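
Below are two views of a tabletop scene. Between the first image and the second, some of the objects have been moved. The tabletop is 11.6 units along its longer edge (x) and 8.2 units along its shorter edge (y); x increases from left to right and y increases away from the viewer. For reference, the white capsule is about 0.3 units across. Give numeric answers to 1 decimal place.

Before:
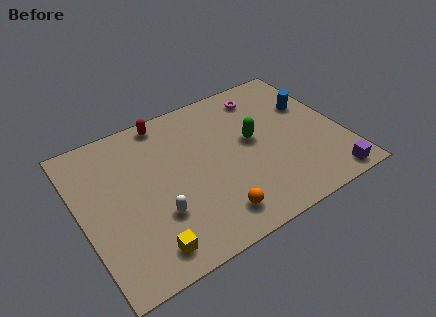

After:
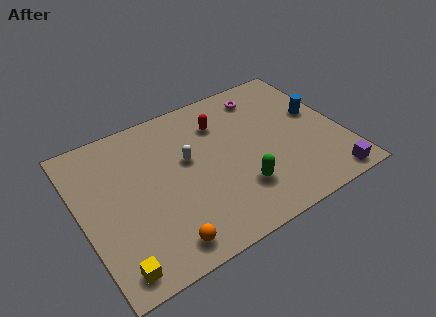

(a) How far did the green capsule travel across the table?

2.5

The green capsule was near (7.7, 4.5) before and (6.7, 2.2) after, so it travelled √(1.0² + 2.3²) ≈ 2.5 units.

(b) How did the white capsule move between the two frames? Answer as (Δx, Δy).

(1.7, 2.2)

The white capsule was at about (3.1, 2.6) and moved to about (4.8, 4.8).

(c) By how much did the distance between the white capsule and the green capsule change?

-1.8

They were about 5.0 units apart before and 3.2 after — 1.8 units closer together.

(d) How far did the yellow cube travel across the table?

1.4

The yellow cube moved from about (2.4, 1.2) to (1.0, 1.0), a distance of √(1.4² + 0.2²) ≈ 1.4.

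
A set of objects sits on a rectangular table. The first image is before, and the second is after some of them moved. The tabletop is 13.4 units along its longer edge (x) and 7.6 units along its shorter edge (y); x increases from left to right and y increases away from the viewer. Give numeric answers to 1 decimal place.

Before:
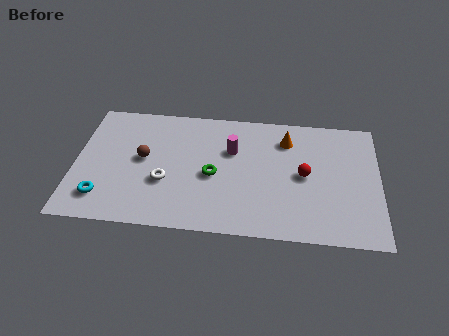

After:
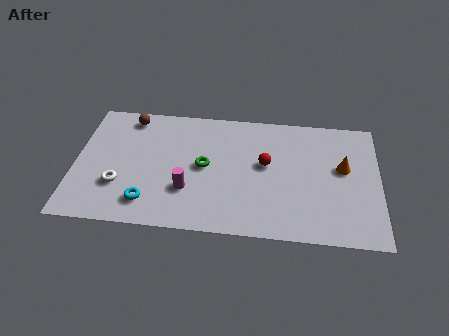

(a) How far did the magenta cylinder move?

3.2

From (6.9, 5.0) to (5.0, 2.4), the magenta cylinder covered √(1.9² + 2.6²) ≈ 3.2 units.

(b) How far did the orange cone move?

2.9

The orange cone was near (9.3, 5.9) before and (11.8, 4.4) after, so it travelled √(2.5² + 1.5²) ≈ 2.9 units.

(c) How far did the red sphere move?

1.8

The red sphere was near (10.1, 3.8) before and (8.4, 4.3) after, so it travelled √(1.7² + 0.5²) ≈ 1.8 units.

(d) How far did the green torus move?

0.6

From (6.1, 3.4) to (5.7, 3.9), the green torus covered √(0.4² + 0.5²) ≈ 0.6 units.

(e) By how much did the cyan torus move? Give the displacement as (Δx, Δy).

(2.0, -0.1)

The cyan torus was at about (1.3, 1.6) and moved to about (3.3, 1.5).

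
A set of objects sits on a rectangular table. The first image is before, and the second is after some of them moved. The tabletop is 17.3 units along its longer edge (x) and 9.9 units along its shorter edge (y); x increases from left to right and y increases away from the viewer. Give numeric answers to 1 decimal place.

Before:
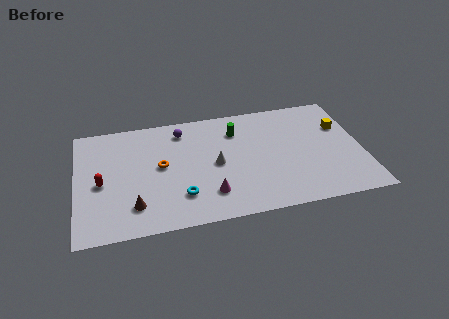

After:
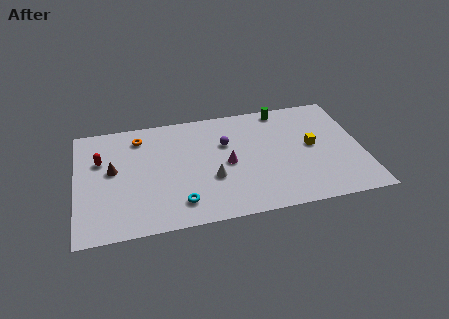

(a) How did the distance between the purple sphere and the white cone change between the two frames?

-0.8

The distance was about 3.9 in the first image and 3.1 in the second, so they moved 0.8 units closer together.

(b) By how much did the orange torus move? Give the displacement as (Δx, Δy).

(-1.2, 2.8)

The orange torus was at about (5.1, 5.3) and moved to about (3.9, 8.1).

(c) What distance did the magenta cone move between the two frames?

2.7

From (7.9, 2.3) to (9.1, 4.7), the magenta cone covered √(1.2² + 2.4²) ≈ 2.7 units.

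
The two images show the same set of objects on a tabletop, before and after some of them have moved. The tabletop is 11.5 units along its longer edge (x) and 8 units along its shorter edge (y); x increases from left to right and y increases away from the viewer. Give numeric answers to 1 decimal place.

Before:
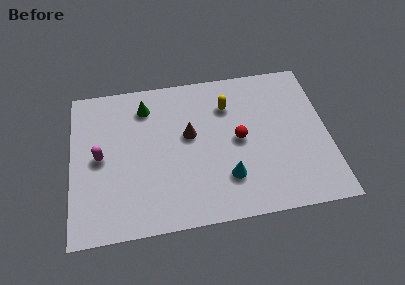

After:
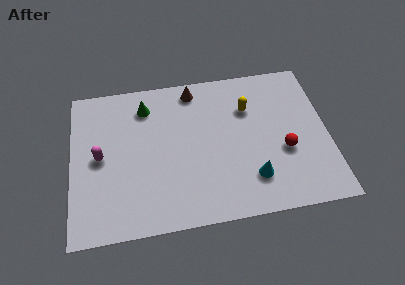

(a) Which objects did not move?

the magenta capsule and the green cone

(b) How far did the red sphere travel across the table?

2.2

The red sphere was near (7.5, 4.0) before and (9.5, 3.1) after, so it travelled √(2.0² + 0.9²) ≈ 2.2 units.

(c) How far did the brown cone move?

2.4

The brown cone was near (5.3, 4.6) before and (5.6, 7.0) after, so it travelled √(0.3² + 2.4²) ≈ 2.4 units.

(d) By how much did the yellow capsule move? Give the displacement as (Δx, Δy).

(0.9, -0.3)

The yellow capsule started near (7.1, 5.9) and ended near (8.0, 5.6).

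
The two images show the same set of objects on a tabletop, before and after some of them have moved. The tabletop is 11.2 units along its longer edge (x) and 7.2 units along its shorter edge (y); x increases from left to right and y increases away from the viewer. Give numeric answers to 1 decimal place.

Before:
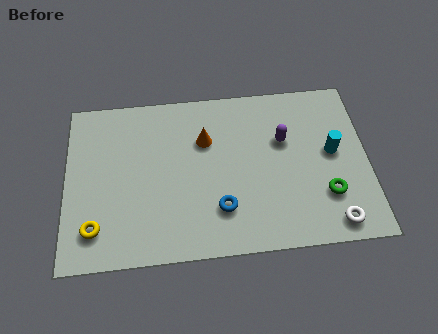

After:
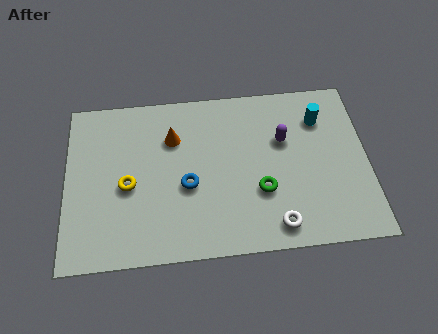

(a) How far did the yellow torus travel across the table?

2.1

From (1.1, 1.5) to (2.3, 3.2), the yellow torus covered √(1.2² + 1.7²) ≈ 2.1 units.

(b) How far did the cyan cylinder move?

1.6

The cyan cylinder was near (9.9, 3.9) before and (9.5, 5.4) after, so it travelled √(0.4² + 1.5²) ≈ 1.6 units.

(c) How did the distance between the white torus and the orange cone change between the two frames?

-0.6

The distance was about 6.1 in the first image and 5.5 in the second, so they moved 0.6 units closer together.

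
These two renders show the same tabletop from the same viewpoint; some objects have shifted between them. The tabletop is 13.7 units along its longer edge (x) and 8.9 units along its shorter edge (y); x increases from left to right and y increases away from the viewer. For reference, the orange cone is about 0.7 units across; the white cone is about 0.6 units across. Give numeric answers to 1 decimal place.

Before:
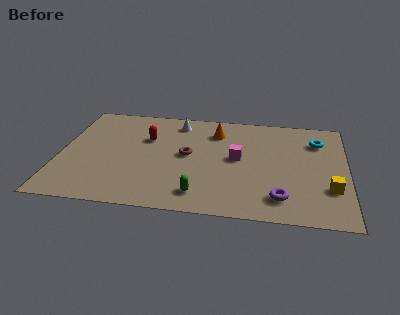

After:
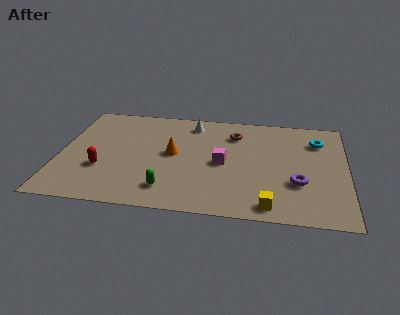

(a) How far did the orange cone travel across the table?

3.0

From (7.4, 6.9) to (5.4, 4.7), the orange cone covered √(2.0² + 2.2²) ≈ 3.0 units.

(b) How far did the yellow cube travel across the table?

3.3

The yellow cube moved from about (12.9, 2.7) to (10.1, 1.0), a distance of √(2.8² + 1.7²) ≈ 3.3.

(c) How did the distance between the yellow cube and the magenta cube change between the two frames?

-0.9

The distance was about 4.8 in the first image and 3.9 in the second, so they moved 0.9 units closer together.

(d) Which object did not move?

the cyan torus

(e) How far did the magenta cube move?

0.9

The magenta cube moved from about (8.5, 4.7) to (7.8, 4.2), a distance of √(0.7² + 0.5²) ≈ 0.9.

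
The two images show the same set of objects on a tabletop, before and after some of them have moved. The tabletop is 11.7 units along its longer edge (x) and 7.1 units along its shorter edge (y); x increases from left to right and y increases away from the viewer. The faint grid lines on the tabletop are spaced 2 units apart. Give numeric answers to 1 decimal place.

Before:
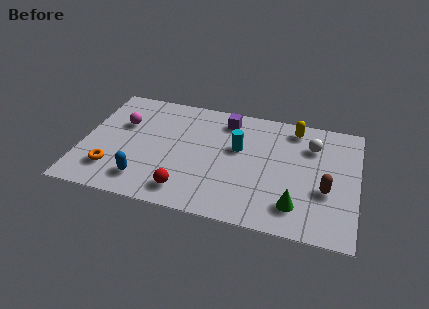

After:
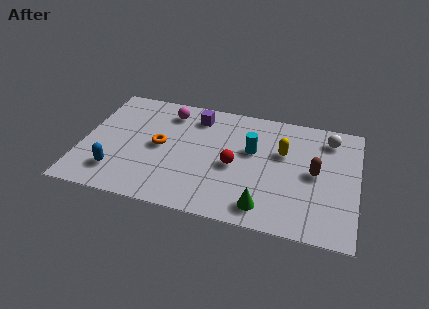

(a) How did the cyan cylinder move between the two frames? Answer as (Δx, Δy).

(0.6, 0.0)

The cyan cylinder started near (6.6, 4.3) and ended near (7.2, 4.3).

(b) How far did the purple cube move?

1.3

The purple cube moved from about (6.0, 5.9) to (4.7, 5.8), a distance of √(1.3² + 0.1²) ≈ 1.3.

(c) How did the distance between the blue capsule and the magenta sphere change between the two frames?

+1.2

They were about 3.4 units apart before and 4.6 after — 1.2 units further apart.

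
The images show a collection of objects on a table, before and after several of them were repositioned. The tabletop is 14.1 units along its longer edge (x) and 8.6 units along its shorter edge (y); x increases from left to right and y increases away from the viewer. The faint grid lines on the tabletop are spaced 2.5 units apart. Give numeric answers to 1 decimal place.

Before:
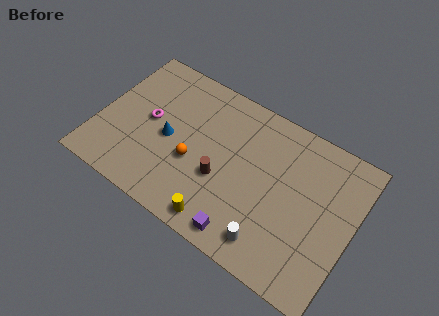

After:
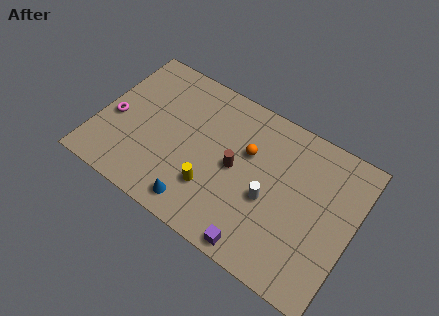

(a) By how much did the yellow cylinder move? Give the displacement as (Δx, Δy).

(-0.8, 1.5)

The yellow cylinder was at about (7.4, 1.0) and moved to about (6.6, 2.5).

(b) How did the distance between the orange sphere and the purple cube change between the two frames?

+0.8

Before: roughly 4.1 units apart; after: 4.9. That's 0.8 units further apart.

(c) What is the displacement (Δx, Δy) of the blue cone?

(2.1, -2.8)

The blue cone was at about (3.9, 4.0) and moved to about (6.0, 1.2).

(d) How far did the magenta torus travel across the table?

2.0

From (2.7, 4.5) to (0.9, 3.7), the magenta torus covered √(1.8² + 0.8²) ≈ 2.0 units.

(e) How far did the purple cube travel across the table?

0.8

From (8.7, 1.0) to (9.5, 0.8), the purple cube covered √(0.8² + 0.2²) ≈ 0.8 units.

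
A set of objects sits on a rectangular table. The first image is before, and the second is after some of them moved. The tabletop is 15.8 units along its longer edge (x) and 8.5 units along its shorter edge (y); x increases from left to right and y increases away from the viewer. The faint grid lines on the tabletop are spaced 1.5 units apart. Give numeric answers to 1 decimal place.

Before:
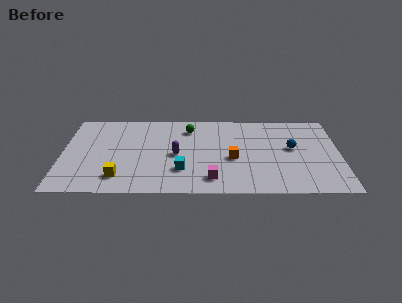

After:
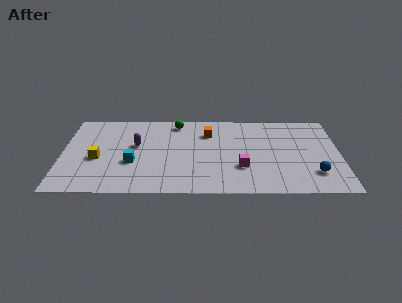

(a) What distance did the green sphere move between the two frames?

0.9

The green sphere was near (7.2, 6.8) before and (6.5, 7.4) after, so it travelled √(0.7² + 0.6²) ≈ 0.9 units.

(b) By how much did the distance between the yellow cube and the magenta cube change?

+3.0

They were about 5.2 units apart before and 8.2 after — 3.0 units further apart.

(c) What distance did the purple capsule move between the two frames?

2.5

The purple capsule moved from about (6.5, 4.0) to (4.2, 5.0), a distance of √(2.3² + 1.0²) ≈ 2.5.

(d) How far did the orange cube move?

3.0

The orange cube moved from about (9.7, 3.6) to (8.3, 6.3), a distance of √(1.4² + 2.7²) ≈ 3.0.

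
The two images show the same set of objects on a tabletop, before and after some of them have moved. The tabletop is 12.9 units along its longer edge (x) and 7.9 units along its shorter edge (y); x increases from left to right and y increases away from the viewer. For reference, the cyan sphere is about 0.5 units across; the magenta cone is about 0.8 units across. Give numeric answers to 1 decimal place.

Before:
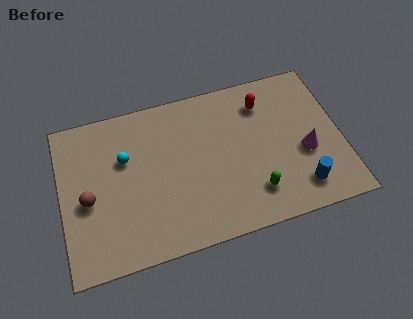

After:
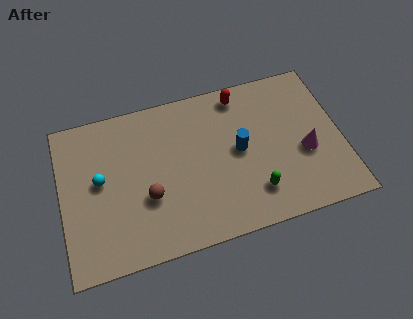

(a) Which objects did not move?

the magenta cone and the green capsule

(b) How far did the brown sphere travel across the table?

2.8

The brown sphere was near (1.2, 3.5) before and (3.9, 2.9) after, so it travelled √(2.7² + 0.6²) ≈ 2.8 units.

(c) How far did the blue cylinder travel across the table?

3.7

From (10.8, 1.5) to (8.2, 4.1), the blue cylinder covered √(2.6² + 2.6²) ≈ 3.7 units.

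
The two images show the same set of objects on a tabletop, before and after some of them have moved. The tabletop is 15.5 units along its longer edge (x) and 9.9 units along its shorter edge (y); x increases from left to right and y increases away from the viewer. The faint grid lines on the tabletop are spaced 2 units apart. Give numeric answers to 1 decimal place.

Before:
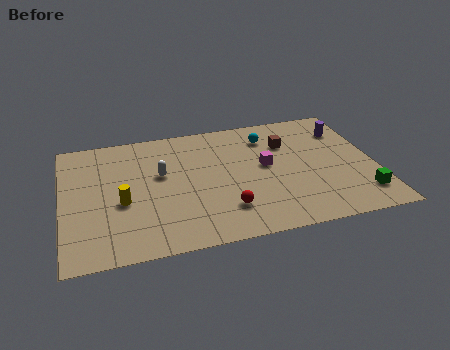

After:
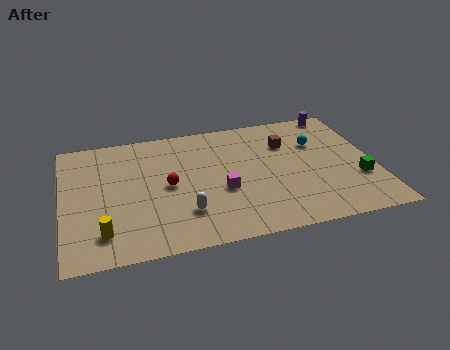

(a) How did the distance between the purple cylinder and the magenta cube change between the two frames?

+3.5

They were about 4.7 units apart before and 8.2 after — 3.5 units further apart.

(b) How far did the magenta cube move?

2.7

From (10.1, 5.4) to (7.8, 3.9), the magenta cube covered √(2.3² + 1.5²) ≈ 2.7 units.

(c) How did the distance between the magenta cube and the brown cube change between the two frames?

+2.7

The distance was about 2.0 in the first image and 4.7 in the second, so they moved 2.7 units further apart.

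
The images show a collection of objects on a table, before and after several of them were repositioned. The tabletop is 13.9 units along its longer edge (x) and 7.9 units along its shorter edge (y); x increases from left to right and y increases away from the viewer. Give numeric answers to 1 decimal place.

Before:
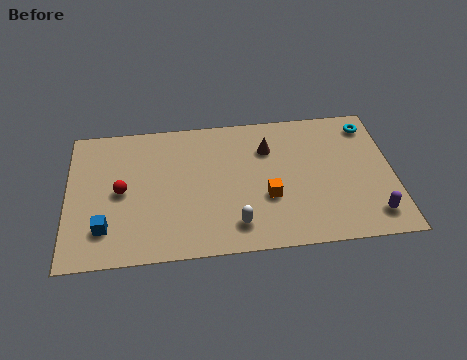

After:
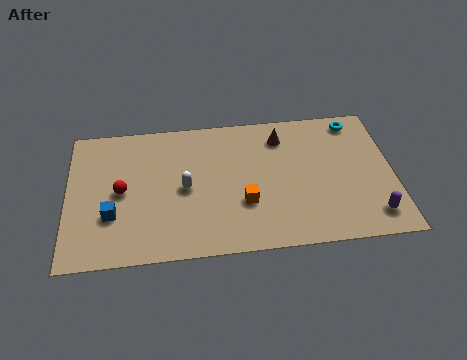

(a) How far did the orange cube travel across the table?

1.0

The orange cube was near (8.5, 2.9) before and (7.5, 2.7) after, so it travelled √(1.0² + 0.2²) ≈ 1.0 units.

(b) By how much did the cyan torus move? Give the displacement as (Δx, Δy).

(-0.6, 0.3)

From the two frames, the cyan torus sits at roughly (13.0, 6.6) before and (12.4, 6.9) after.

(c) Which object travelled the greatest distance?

the white capsule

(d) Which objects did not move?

the red sphere and the purple capsule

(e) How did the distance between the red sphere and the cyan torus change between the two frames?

-0.5

They were about 11.0 units apart before and 10.5 after — 0.5 units closer together.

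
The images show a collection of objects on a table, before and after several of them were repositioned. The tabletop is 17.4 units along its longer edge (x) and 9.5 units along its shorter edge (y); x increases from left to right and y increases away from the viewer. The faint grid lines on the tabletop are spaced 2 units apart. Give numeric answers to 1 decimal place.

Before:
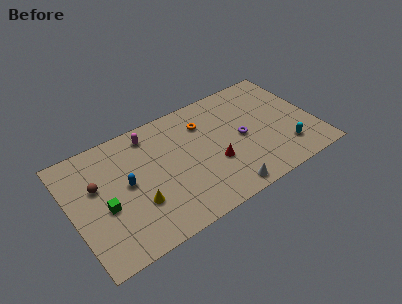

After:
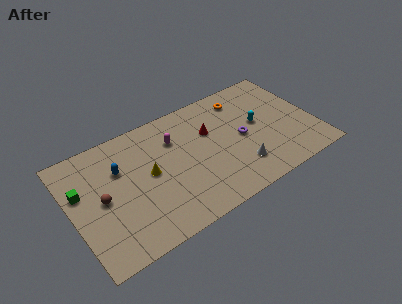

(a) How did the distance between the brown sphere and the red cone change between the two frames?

-0.3

Before: roughly 8.4 units apart; after: 8.1. That's 0.3 units closer together.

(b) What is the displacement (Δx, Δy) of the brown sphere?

(0.2, -1.2)

From the two frames, the brown sphere sits at roughly (1.9, 5.9) before and (2.1, 4.7) after.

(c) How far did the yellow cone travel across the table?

2.2

The yellow cone was near (4.4, 3.1) before and (5.5, 5.0) after, so it travelled √(1.1² + 1.9²) ≈ 2.2 units.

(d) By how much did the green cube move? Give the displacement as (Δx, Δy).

(-1.4, 2.0)

The green cube started near (2.2, 4.0) and ended near (0.8, 6.0).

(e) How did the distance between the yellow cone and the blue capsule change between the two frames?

+0.4

They were about 2.0 units apart before and 2.4 after — 0.4 units further apart.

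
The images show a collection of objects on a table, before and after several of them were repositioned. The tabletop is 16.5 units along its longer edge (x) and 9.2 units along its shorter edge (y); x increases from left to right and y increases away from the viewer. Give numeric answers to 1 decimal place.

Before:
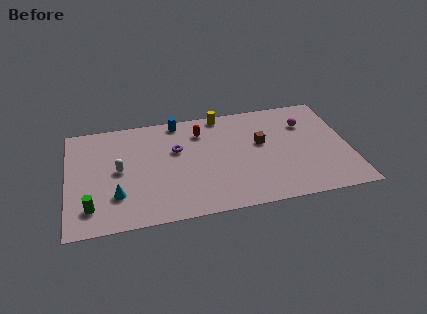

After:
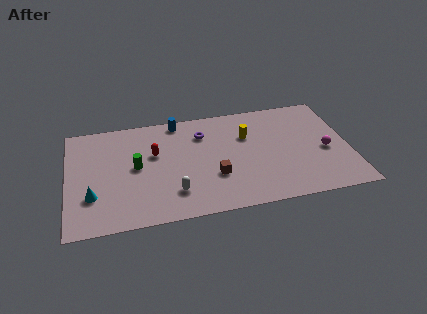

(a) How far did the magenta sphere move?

2.8

The magenta sphere was near (14.1, 6.6) before and (15.1, 4.0) after, so it travelled √(1.0² + 2.6²) ≈ 2.8 units.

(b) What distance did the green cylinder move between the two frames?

4.0

The green cylinder was near (1.3, 1.9) before and (4.0, 4.8) after, so it travelled √(2.7² + 2.9²) ≈ 4.0 units.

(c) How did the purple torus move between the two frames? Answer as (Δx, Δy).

(1.6, 1.1)

The purple torus was at about (6.4, 5.8) and moved to about (8.0, 6.9).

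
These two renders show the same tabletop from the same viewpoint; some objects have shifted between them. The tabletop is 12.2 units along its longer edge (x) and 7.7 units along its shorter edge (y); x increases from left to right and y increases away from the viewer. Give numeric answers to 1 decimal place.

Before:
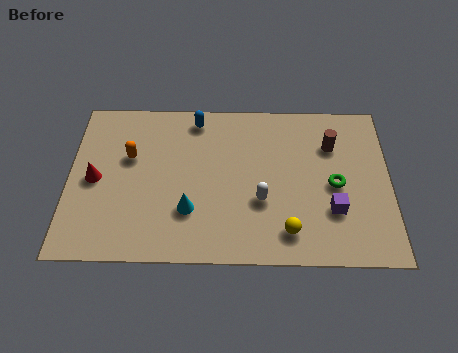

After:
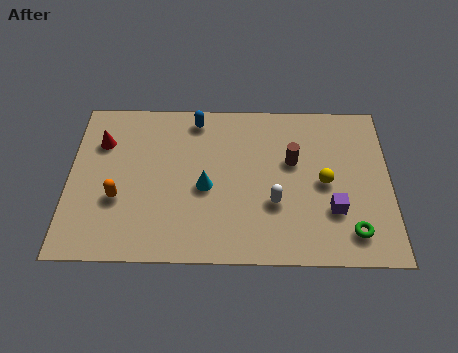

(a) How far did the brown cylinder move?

1.7

From (10.0, 5.5) to (8.5, 4.7), the brown cylinder covered √(1.5² + 0.8²) ≈ 1.7 units.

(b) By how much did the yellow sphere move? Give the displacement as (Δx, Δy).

(1.4, 2.3)

The yellow sphere started near (8.3, 1.4) and ended near (9.7, 3.7).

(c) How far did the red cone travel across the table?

1.8

The red cone was near (1.0, 3.7) before and (1.2, 5.5) after, so it travelled √(0.2² + 1.8²) ≈ 1.8 units.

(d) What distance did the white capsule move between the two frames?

0.5

From (7.3, 2.8) to (7.8, 2.7), the white capsule covered √(0.5² + 0.1²) ≈ 0.5 units.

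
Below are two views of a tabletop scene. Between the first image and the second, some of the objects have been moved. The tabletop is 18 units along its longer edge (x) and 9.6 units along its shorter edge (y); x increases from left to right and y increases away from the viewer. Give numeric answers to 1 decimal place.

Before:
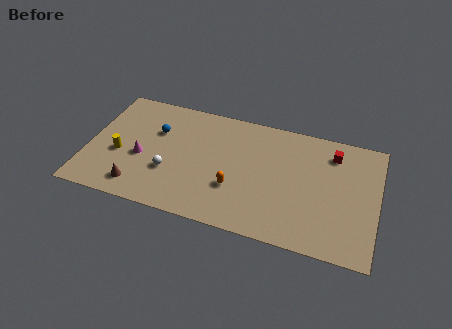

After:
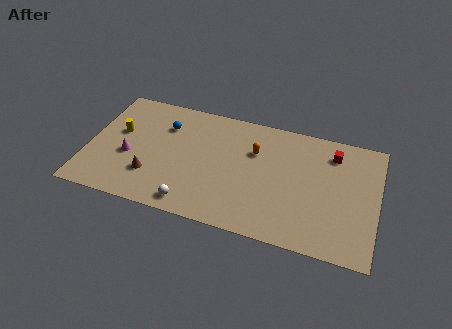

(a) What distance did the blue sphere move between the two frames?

0.8

The blue sphere moved from about (4.1, 6.4) to (4.6, 7.0), a distance of √(0.5² + 0.6²) ≈ 0.8.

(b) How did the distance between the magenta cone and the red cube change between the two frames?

+0.8

They were about 12.3 units apart before and 13.1 after — 0.8 units further apart.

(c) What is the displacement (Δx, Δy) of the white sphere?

(1.6, -2.1)

The white sphere started near (5.2, 3.3) and ended near (6.8, 1.2).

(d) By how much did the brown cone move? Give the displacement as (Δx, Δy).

(0.7, 1.1)

The brown cone started near (3.4, 1.6) and ended near (4.1, 2.7).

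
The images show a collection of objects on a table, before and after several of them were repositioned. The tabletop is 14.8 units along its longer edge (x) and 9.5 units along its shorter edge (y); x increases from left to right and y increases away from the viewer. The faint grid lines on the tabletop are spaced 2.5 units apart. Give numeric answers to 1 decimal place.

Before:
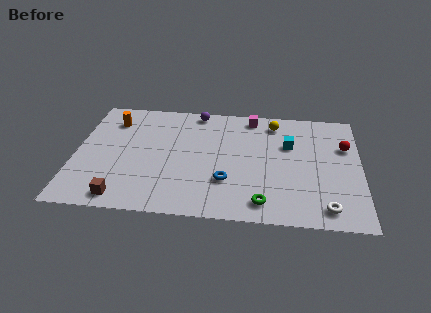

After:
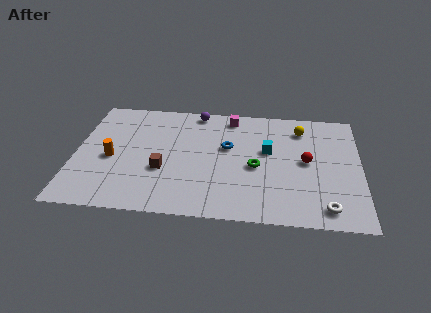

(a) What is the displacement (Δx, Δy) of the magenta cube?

(-1.1, -0.1)

From the two frames, the magenta cube sits at roughly (9.1, 8.4) before and (8.0, 8.3) after.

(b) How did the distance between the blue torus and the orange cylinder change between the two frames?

-1.4

They were about 7.6 units apart before and 6.2 after — 1.4 units closer together.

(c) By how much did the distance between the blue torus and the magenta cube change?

-3.0

They were about 5.6 units apart before and 2.6 after — 3.0 units closer together.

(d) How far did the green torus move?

2.8

From (9.8, 1.4) to (9.4, 4.2), the green torus covered √(0.4² + 2.8²) ≈ 2.8 units.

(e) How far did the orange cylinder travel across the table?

3.2

From (1.8, 7.4) to (1.9, 4.2), the orange cylinder covered √(0.1² + 3.2²) ≈ 3.2 units.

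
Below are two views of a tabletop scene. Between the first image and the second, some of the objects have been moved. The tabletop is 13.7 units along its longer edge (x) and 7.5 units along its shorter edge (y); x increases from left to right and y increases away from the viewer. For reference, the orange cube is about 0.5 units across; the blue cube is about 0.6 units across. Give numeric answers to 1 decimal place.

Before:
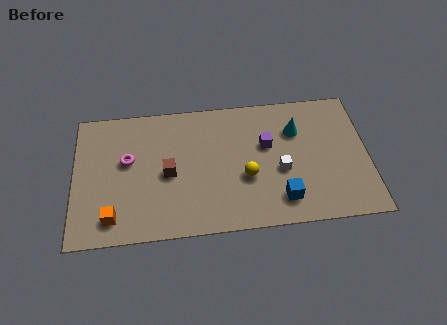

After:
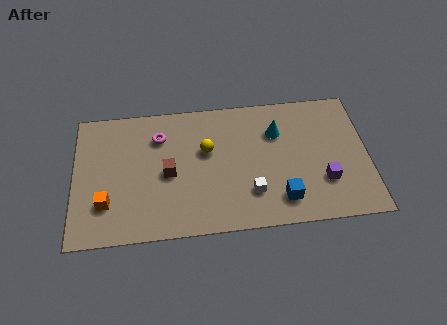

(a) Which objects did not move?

the blue cube and the brown cube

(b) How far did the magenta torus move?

1.9

The magenta torus was near (2.5, 4.4) before and (4.0, 5.6) after, so it travelled √(1.5² + 1.2²) ≈ 1.9 units.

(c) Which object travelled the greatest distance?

the purple cube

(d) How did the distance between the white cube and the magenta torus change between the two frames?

-1.7

Before: roughly 7.2 units apart; after: 5.5. That's 1.7 units closer together.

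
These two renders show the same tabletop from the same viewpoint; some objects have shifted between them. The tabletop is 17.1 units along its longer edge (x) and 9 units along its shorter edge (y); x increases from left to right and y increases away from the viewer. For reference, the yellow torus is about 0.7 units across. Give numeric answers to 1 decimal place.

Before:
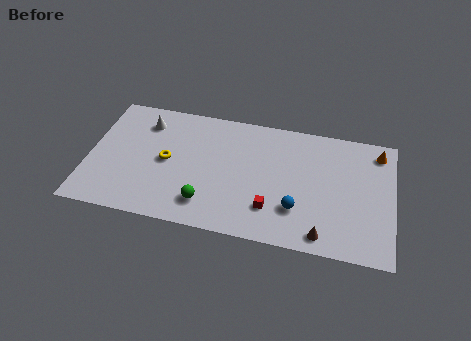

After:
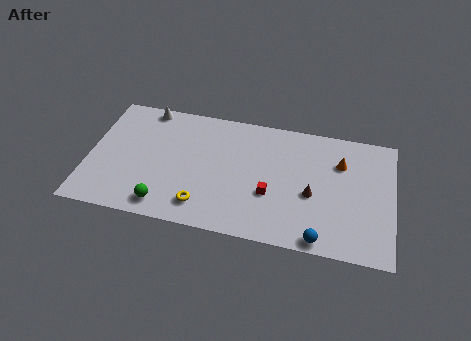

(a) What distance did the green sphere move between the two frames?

2.4

The green sphere moved from about (6.8, 1.9) to (4.5, 1.3), a distance of √(2.3² + 0.6²) ≈ 2.4.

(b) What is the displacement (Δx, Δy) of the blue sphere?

(1.4, -1.8)

The blue sphere was at about (11.8, 2.6) and moved to about (13.2, 0.8).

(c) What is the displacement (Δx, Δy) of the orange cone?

(-2.1, -1.2)

From the two frames, the orange cone sits at roughly (16.2, 7.6) before and (14.1, 6.4) after.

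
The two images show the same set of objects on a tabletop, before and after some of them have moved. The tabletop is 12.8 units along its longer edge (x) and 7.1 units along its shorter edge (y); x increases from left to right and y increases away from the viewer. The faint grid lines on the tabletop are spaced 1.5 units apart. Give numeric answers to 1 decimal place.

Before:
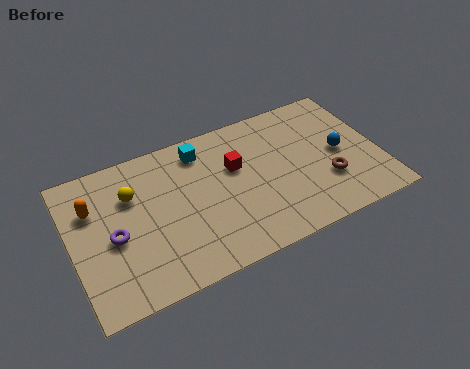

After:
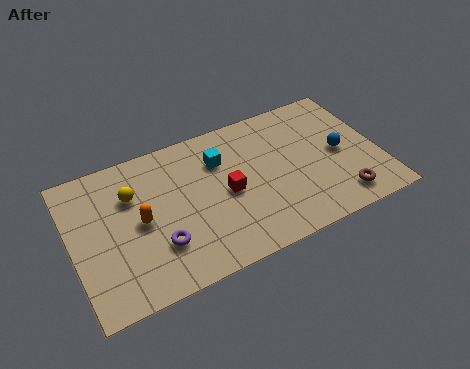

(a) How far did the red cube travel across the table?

1.2

The red cube moved from about (6.9, 4.5) to (6.4, 3.4), a distance of √(0.5² + 1.1²) ≈ 1.2.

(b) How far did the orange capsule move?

2.3

The orange capsule was near (1.0, 4.9) before and (2.8, 3.5) after, so it travelled √(1.8² + 1.4²) ≈ 2.3 units.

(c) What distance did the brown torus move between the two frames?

1.2

The brown torus moved from about (10.5, 2.3) to (10.9, 1.2), a distance of √(0.4² + 1.1²) ≈ 1.2.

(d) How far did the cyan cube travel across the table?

1.1

The cyan cube was near (5.6, 5.9) before and (6.3, 5.1) after, so it travelled √(0.7² + 0.8²) ≈ 1.1 units.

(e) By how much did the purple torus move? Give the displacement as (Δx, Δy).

(1.7, -1.1)

From the two frames, the purple torus sits at roughly (1.7, 3.2) before and (3.4, 2.1) after.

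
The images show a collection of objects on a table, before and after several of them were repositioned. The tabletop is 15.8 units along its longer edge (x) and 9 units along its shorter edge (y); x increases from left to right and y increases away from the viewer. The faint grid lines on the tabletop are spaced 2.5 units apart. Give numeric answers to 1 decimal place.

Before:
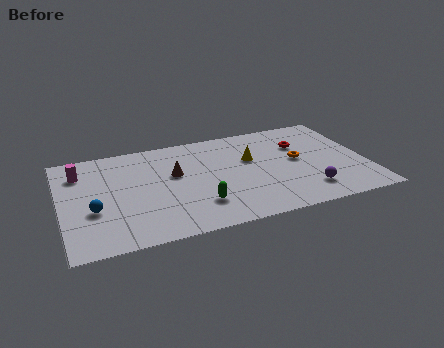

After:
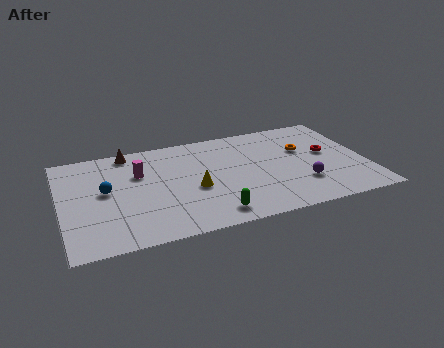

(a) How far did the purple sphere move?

0.7

From (12.5, 1.9) to (12.3, 2.6), the purple sphere covered √(0.2² + 0.7²) ≈ 0.7 units.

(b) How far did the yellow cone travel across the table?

3.6

From (9.9, 5.6) to (6.8, 3.8), the yellow cone covered √(3.1² + 1.8²) ≈ 3.6 units.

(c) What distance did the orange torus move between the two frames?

1.0

From (12.3, 4.8) to (12.7, 5.7), the orange torus covered √(0.4² + 0.9²) ≈ 1.0 units.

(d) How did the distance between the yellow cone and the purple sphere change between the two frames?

+1.1

Before: roughly 4.5 units apart; after: 5.6. That's 1.1 units further apart.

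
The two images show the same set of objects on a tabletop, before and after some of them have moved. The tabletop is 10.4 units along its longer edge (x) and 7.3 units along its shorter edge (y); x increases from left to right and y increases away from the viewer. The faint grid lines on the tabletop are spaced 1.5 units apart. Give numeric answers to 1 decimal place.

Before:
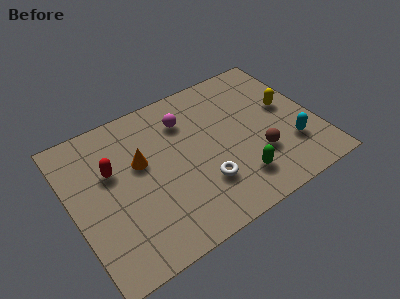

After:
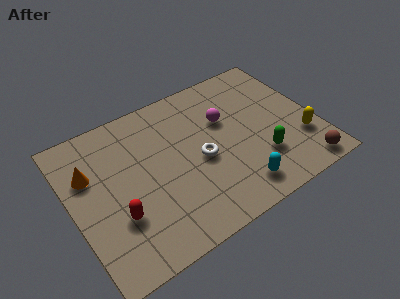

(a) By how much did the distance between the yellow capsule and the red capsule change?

+0.4

Before: roughly 7.5 units apart; after: 7.9. That's 0.4 units further apart.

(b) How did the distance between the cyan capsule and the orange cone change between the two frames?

+0.3

The distance was about 6.5 in the first image and 6.8 in the second, so they moved 0.3 units further apart.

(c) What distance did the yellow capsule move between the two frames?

1.9

The yellow capsule was near (9.3, 4.1) before and (9.6, 2.2) after, so it travelled √(0.3² + 1.9²) ≈ 1.9 units.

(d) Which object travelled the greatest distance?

the cyan capsule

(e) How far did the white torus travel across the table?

1.2

The white torus was near (5.3, 2.1) before and (5.4, 3.3) after, so it travelled √(0.1² + 1.2²) ≈ 1.2 units.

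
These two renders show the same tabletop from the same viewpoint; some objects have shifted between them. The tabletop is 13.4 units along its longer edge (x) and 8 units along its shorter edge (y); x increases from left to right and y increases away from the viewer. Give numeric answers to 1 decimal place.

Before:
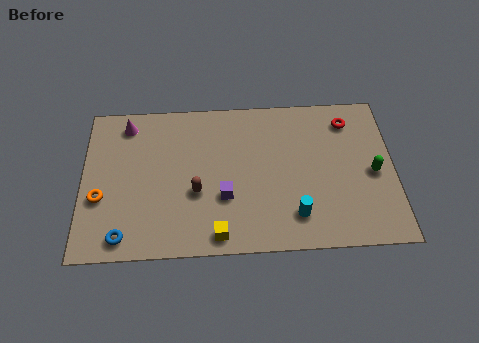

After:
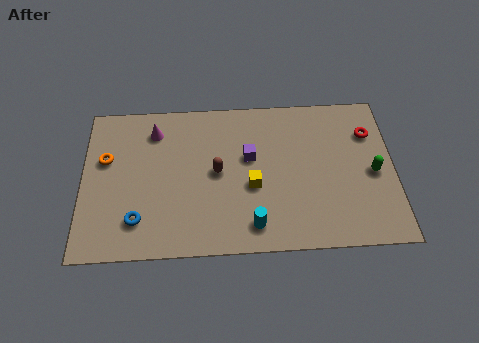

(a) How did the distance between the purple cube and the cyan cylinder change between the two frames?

+0.3

They were about 3.2 units apart before and 3.5 after — 0.3 units further apart.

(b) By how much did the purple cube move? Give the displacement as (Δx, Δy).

(1.1, 2.0)

The purple cube was at about (6.1, 2.8) and moved to about (7.2, 4.8).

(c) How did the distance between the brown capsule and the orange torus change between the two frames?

+0.8

They were about 4.1 units apart before and 4.9 after — 0.8 units further apart.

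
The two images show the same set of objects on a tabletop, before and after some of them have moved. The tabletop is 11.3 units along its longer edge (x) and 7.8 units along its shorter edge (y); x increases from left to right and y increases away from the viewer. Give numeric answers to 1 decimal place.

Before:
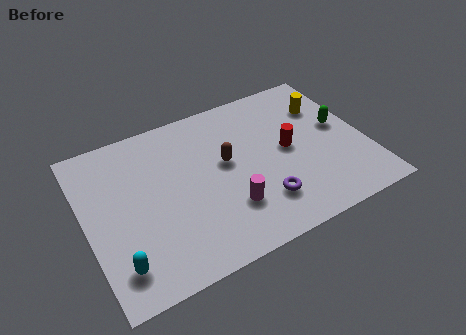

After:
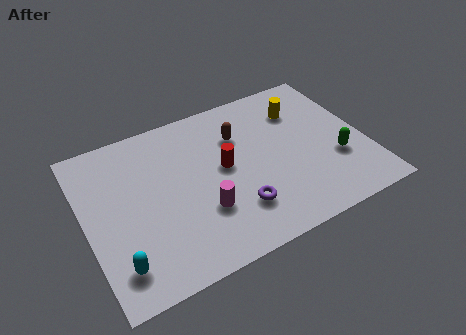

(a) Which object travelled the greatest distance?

the red cylinder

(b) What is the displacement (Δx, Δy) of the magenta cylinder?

(-1.0, 0.3)

The magenta cylinder started near (5.5, 2.2) and ended near (4.5, 2.5).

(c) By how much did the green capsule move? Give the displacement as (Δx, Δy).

(-0.4, -1.6)

The green capsule was at about (10.4, 4.3) and moved to about (10.0, 2.7).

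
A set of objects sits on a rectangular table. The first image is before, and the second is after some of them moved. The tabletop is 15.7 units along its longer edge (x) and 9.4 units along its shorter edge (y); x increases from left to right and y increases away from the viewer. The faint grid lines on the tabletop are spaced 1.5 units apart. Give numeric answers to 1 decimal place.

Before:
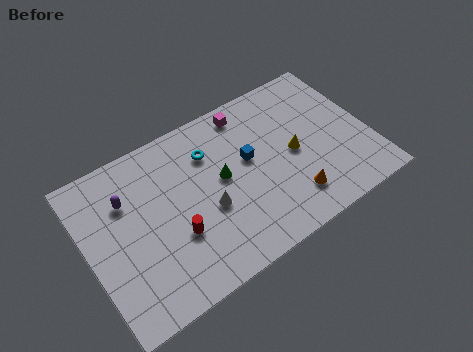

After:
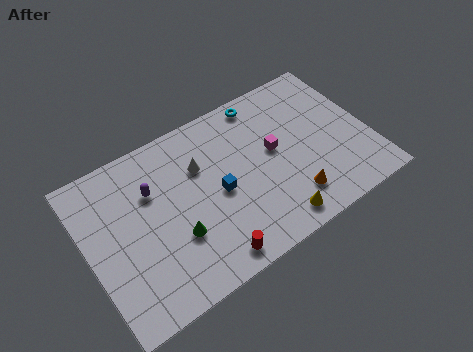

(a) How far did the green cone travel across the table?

3.5

The green cone was near (7.5, 5.1) before and (4.6, 3.2) after, so it travelled √(2.9² + 1.9²) ≈ 3.5 units.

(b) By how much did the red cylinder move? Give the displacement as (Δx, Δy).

(1.5, -2.2)

The red cylinder started near (4.6, 3.3) and ended near (6.1, 1.1).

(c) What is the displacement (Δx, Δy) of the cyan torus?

(3.3, 1.5)

From the two frames, the cyan torus sits at roughly (7.1, 6.9) before and (10.4, 8.4) after.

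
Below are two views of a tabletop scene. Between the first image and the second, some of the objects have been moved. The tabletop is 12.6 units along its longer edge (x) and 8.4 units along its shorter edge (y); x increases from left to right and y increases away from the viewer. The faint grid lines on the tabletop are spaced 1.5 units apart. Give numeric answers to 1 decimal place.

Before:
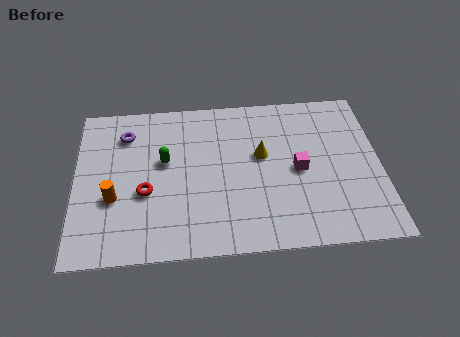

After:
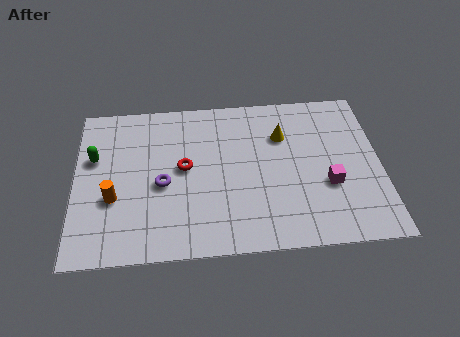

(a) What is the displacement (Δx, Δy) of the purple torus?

(1.5, -2.8)

The purple torus was at about (2.1, 6.5) and moved to about (3.6, 3.7).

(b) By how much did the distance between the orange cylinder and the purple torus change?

-1.3

They were about 3.4 units apart before and 2.1 after — 1.3 units closer together.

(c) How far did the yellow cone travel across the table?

1.3

From (7.7, 4.9) to (8.6, 5.9), the yellow cone covered √(0.9² + 1.0²) ≈ 1.3 units.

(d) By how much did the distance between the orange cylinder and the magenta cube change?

+1.1

Before: roughly 7.7 units apart; after: 8.8. That's 1.1 units further apart.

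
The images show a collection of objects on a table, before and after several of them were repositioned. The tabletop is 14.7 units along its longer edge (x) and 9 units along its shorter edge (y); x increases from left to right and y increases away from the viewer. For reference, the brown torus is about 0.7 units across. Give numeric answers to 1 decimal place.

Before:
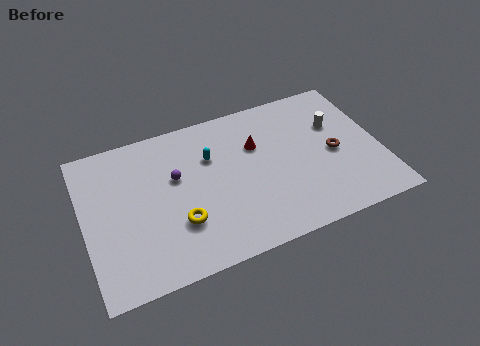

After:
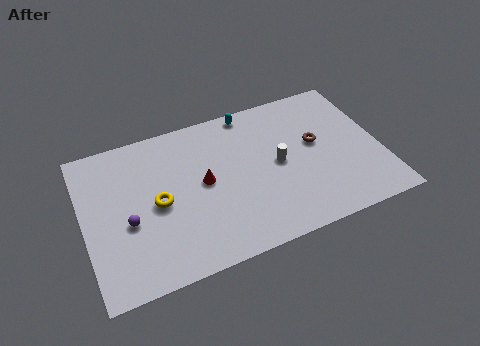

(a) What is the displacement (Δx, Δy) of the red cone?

(-2.8, -1.3)

From the two frames, the red cone sits at roughly (8.7, 6.0) before and (5.9, 4.7) after.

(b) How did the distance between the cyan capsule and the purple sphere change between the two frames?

+6.0

They were about 1.9 units apart before and 7.9 after — 6.0 units further apart.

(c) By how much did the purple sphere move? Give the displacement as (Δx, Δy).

(-2.5, -1.8)

The purple sphere was at about (4.6, 5.5) and moved to about (2.1, 3.7).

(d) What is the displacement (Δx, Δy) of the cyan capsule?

(2.2, 2.1)

The cyan capsule started near (6.4, 6.1) and ended near (8.6, 8.2).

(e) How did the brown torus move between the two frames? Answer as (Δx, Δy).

(-0.8, 0.9)

From the two frames, the brown torus sits at roughly (12.4, 4.2) before and (11.6, 5.1) after.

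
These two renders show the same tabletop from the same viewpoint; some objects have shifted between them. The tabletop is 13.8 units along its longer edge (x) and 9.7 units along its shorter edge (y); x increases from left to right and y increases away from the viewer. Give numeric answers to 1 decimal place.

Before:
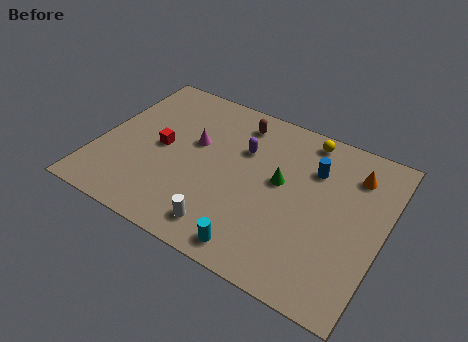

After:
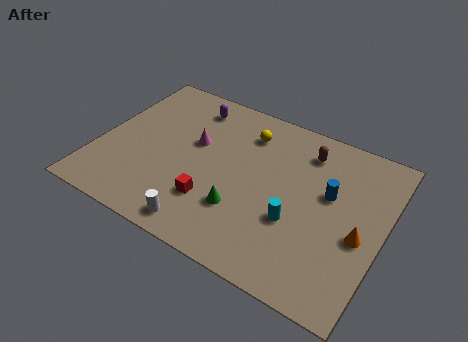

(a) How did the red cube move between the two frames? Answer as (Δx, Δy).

(2.9, -2.1)

The red cube started near (3.0, 4.8) and ended near (5.9, 2.7).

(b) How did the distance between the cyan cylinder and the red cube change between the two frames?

-2.5

The distance was about 6.5 in the first image and 4.0 in the second, so they moved 2.5 units closer together.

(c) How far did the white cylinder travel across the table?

1.1

From (6.7, 1.5) to (5.7, 1.1), the white cylinder covered √(1.0² + 0.4²) ≈ 1.1 units.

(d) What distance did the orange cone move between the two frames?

3.5

The orange cone moved from about (12.1, 7.5) to (12.8, 4.1), a distance of √(0.7² + 3.4²) ≈ 3.5.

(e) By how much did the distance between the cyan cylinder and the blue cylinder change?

-3.5

They were about 6.1 units apart before and 2.6 after — 3.5 units closer together.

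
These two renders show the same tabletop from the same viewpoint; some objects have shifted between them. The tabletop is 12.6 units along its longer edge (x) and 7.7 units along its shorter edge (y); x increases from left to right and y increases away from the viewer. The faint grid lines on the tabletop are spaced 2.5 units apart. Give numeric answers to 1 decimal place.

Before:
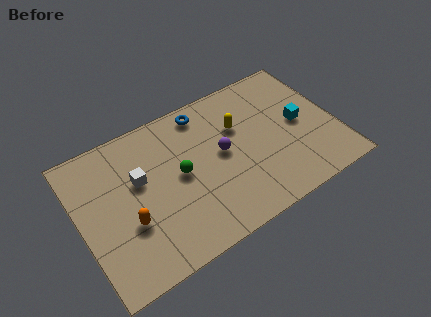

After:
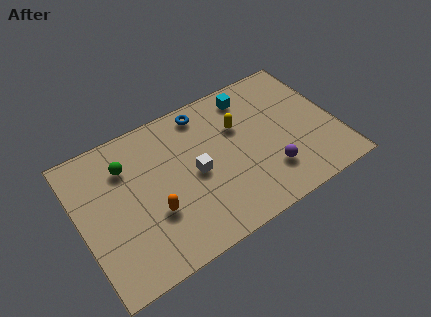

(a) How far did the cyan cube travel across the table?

3.3

The cyan cube was near (10.9, 3.9) before and (8.8, 6.5) after, so it travelled √(2.1² + 2.6²) ≈ 3.3 units.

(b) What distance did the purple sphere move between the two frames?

2.9

The purple sphere was near (7.0, 4.1) before and (9.0, 2.0) after, so it travelled √(2.0² + 2.1²) ≈ 2.9 units.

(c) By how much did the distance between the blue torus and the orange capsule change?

-0.7

The distance was about 5.8 in the first image and 5.1 in the second, so they moved 0.7 units closer together.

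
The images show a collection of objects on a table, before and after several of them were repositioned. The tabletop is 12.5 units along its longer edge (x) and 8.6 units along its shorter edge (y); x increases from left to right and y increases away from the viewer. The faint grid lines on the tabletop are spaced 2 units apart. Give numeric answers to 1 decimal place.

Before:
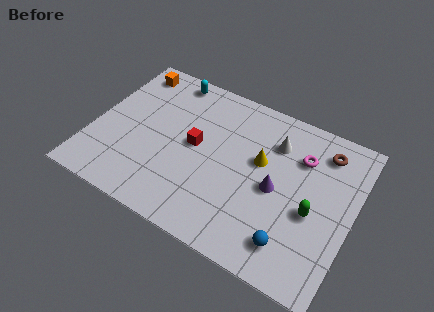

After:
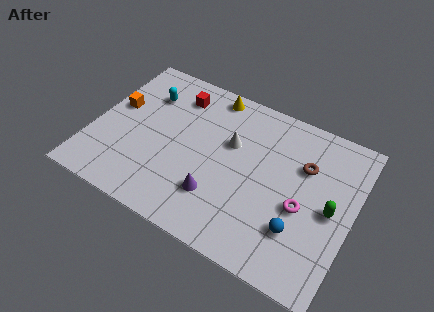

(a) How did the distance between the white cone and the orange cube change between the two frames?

-1.8

Before: roughly 7.4 units apart; after: 5.6. That's 1.8 units closer together.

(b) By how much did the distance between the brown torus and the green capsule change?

-1.1

They were about 3.4 units apart before and 2.3 after — 1.1 units closer together.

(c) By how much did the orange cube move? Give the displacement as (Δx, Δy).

(-0.3, -2.4)

The orange cube started near (1.2, 7.4) and ended near (0.9, 5.0).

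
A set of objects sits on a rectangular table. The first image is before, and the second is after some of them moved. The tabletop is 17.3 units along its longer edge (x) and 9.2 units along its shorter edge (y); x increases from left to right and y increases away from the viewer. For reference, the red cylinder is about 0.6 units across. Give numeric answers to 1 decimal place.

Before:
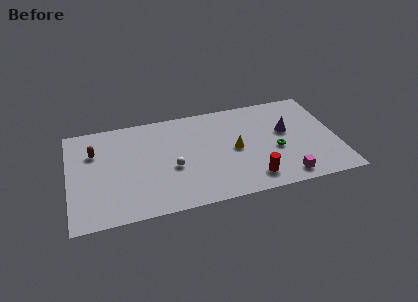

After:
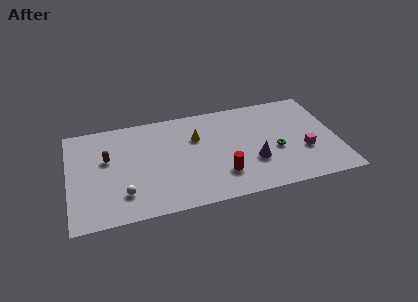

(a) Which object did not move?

the green torus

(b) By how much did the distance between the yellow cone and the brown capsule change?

-3.4

They were about 9.2 units apart before and 5.8 after — 3.4 units closer together.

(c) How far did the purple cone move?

3.3

The purple cone moved from about (14.1, 5.4) to (11.8, 3.1), a distance of √(2.3² + 2.3²) ≈ 3.3.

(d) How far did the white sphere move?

3.6

The white sphere moved from about (6.6, 3.8) to (3.4, 2.2), a distance of √(3.2² + 1.6²) ≈ 3.6.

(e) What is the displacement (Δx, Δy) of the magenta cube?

(1.4, 2.1)

The magenta cube started near (13.7, 1.2) and ended near (15.1, 3.3).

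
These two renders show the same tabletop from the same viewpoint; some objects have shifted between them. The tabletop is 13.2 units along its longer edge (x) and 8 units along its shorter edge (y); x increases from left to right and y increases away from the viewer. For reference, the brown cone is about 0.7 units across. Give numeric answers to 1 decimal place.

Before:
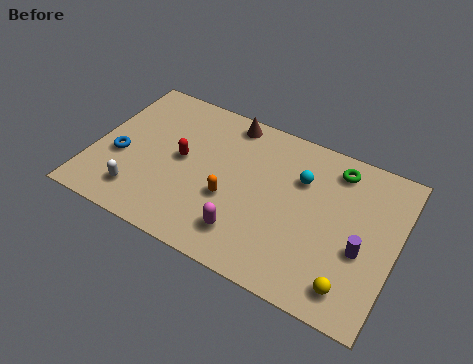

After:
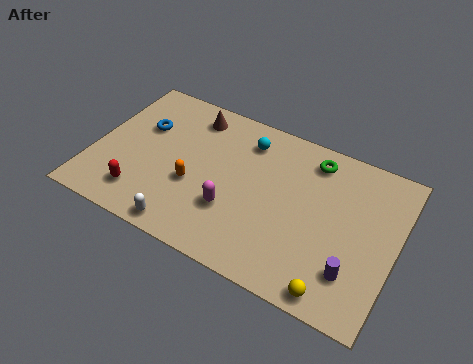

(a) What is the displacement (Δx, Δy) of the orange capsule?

(-1.6, 0.0)

The orange capsule was at about (6.1, 3.1) and moved to about (4.5, 3.1).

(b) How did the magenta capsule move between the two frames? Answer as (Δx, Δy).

(-0.7, 0.9)

The magenta capsule started near (7.0, 1.7) and ended near (6.3, 2.6).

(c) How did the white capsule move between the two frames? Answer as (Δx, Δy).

(2.2, -0.8)

The white capsule was at about (2.3, 1.6) and moved to about (4.5, 0.8).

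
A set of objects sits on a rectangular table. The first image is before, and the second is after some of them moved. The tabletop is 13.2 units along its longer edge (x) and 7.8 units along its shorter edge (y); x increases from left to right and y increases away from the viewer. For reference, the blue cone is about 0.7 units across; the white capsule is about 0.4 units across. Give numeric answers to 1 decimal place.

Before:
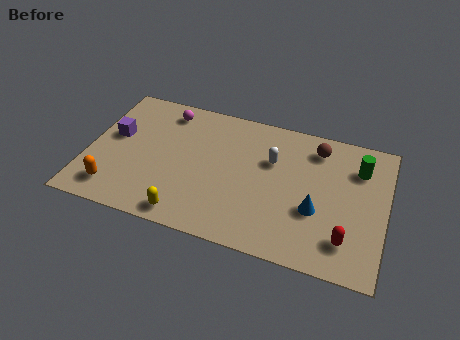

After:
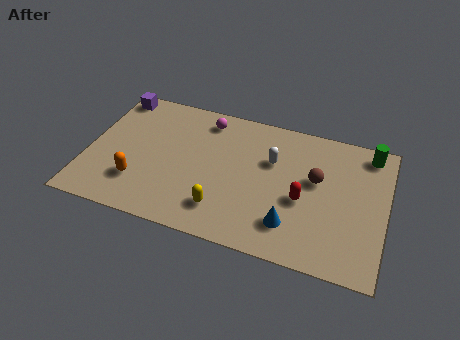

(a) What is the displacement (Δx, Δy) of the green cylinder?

(0.4, 1.0)

The green cylinder was at about (11.9, 5.8) and moved to about (12.3, 6.8).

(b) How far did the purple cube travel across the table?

2.4

The purple cube moved from about (1.1, 4.5) to (0.8, 6.9), a distance of √(0.3² + 2.4²) ≈ 2.4.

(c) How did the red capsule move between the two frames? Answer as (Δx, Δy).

(-2.0, 1.6)

The red capsule was at about (11.6, 1.7) and moved to about (9.6, 3.3).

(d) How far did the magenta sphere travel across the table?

1.8

From (3.2, 6.6) to (5.0, 6.6), the magenta sphere covered √(1.8² + 0.0²) ≈ 1.8 units.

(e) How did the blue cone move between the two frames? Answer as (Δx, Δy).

(-1.0, -1.1)

From the two frames, the blue cone sits at roughly (10.2, 2.9) before and (9.2, 1.8) after.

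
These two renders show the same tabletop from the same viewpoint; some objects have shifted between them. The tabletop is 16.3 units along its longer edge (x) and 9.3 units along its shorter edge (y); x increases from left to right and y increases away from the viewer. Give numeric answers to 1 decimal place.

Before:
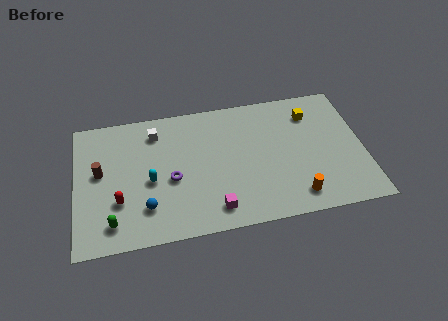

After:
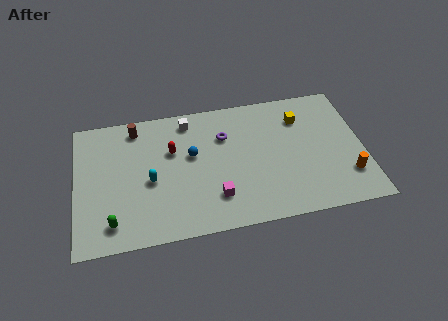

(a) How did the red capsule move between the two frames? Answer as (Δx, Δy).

(3.1, 3.0)

The red capsule started near (2.4, 3.0) and ended near (5.5, 6.0).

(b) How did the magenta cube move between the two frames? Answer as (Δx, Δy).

(0.1, 0.8)

The magenta cube started near (7.7, 1.5) and ended near (7.8, 2.3).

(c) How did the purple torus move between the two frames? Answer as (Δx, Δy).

(3.1, 2.5)

The purple torus was at about (5.4, 4.0) and moved to about (8.5, 6.5).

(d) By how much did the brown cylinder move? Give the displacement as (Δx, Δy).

(2.1, 2.8)

The brown cylinder started near (1.4, 5.2) and ended near (3.5, 8.0).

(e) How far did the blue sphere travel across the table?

4.2

The blue sphere was near (3.9, 2.3) before and (6.6, 5.5) after, so it travelled √(2.7² + 3.2²) ≈ 4.2 units.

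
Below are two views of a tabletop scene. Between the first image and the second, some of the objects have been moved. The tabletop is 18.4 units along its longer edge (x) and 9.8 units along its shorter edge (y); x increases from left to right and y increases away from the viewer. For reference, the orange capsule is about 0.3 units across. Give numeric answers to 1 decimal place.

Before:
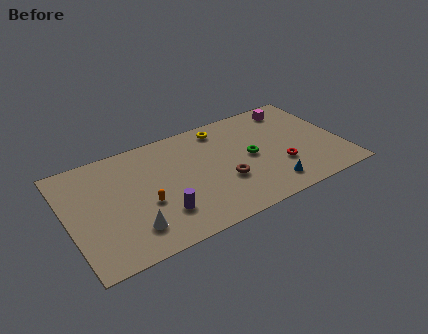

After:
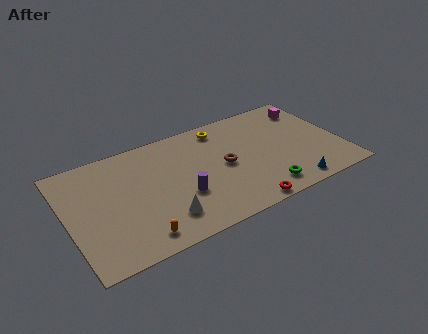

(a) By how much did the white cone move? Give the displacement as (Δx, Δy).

(2.1, 0.0)

From the two frames, the white cone sits at roughly (3.9, 2.2) before and (6.0, 2.2) after.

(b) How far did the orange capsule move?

2.6

The orange capsule was near (5.0, 3.9) before and (4.2, 1.4) after, so it travelled √(0.8² + 2.5²) ≈ 2.6 units.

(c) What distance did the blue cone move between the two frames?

1.5

From (13.1, 1.7) to (14.5, 1.1), the blue cone covered √(1.4² + 0.6²) ≈ 1.5 units.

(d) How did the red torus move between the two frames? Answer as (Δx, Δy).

(-3.0, -2.4)

The red torus was at about (14.1, 3.2) and moved to about (11.1, 0.8).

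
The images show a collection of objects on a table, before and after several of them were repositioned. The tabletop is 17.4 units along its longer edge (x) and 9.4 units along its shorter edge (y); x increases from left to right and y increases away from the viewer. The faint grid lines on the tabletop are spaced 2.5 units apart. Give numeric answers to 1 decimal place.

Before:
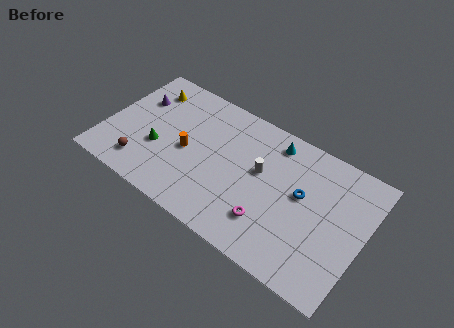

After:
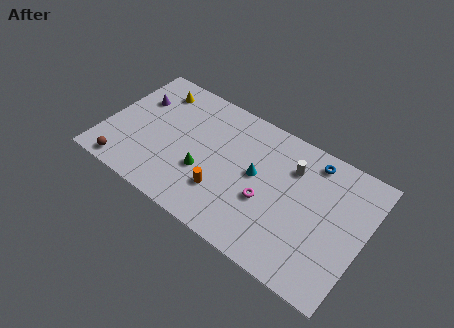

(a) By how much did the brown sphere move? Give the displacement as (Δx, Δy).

(-1.0, -0.8)

From the two frames, the brown sphere sits at roughly (2.9, 1.8) before and (1.9, 1.0) after.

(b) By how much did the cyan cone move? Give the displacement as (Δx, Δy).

(-0.7, -2.9)

The cyan cone was at about (10.9, 8.0) and moved to about (10.2, 5.1).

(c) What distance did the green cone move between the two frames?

3.2

The green cone moved from about (3.7, 3.5) to (6.9, 3.4), a distance of √(3.2² + 0.1²) ≈ 3.2.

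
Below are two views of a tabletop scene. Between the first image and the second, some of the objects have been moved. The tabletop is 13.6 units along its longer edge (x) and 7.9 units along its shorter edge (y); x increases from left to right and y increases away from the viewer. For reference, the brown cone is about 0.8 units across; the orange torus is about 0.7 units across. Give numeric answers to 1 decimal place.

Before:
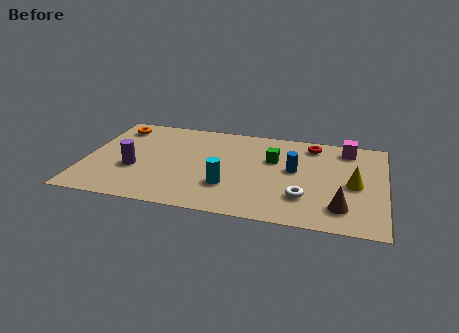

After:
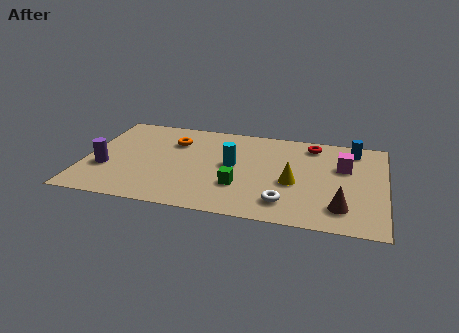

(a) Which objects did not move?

the brown cone and the red torus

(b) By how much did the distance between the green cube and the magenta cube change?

+1.6

The distance was about 3.7 in the first image and 5.3 in the second, so they moved 1.6 units further apart.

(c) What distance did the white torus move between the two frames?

1.0

From (10.0, 2.2) to (9.2, 1.6), the white torus covered √(0.8² + 0.6²) ≈ 1.0 units.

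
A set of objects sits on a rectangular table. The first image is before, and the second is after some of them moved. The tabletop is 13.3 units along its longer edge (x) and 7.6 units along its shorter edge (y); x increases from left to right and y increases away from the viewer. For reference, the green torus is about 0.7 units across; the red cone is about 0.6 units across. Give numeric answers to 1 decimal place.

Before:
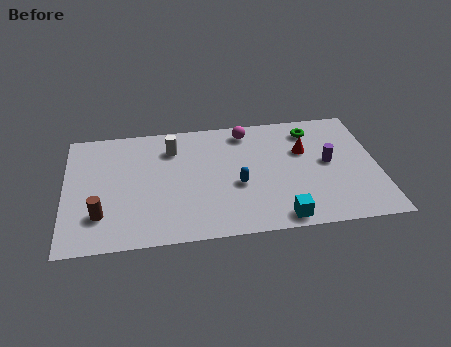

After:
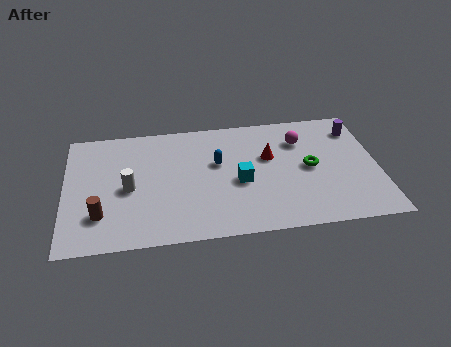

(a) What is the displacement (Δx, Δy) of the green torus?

(-0.2, -2.4)

The green torus started near (10.6, 6.2) and ended near (10.4, 3.8).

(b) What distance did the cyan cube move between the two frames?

3.0

From (9.0, 0.8) to (7.4, 3.3), the cyan cube covered √(1.6² + 2.5²) ≈ 3.0 units.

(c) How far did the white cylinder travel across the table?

3.0

From (4.6, 5.8) to (2.7, 3.5), the white cylinder covered √(1.9² + 2.3²) ≈ 3.0 units.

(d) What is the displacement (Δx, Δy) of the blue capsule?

(-0.8, 1.5)

The blue capsule started near (7.3, 3.1) and ended near (6.5, 4.6).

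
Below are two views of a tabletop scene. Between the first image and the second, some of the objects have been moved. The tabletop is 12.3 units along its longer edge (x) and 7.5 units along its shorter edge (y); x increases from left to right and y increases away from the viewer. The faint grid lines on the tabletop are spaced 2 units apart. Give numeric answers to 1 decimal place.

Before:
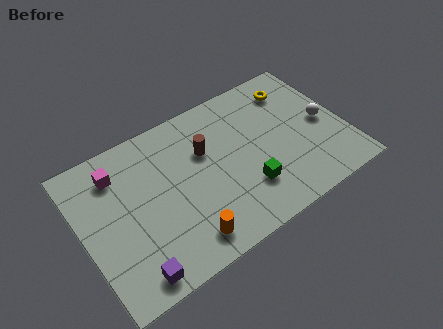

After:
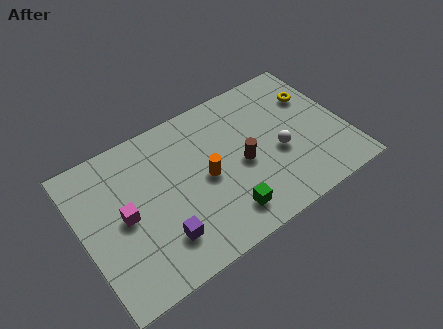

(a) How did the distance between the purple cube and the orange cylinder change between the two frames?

+0.5

The distance was about 2.5 in the first image and 3.0 in the second, so they moved 0.5 units further apart.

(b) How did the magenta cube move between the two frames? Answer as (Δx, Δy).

(0.0, -2.2)

The magenta cube was at about (1.9, 5.9) and moved to about (1.9, 3.7).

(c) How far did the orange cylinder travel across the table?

2.8

The orange cylinder moved from about (4.3, 1.2) to (5.7, 3.6), a distance of √(1.4² + 2.4²) ≈ 2.8.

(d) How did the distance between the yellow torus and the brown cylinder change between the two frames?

-0.4

They were about 4.6 units apart before and 4.2 after — 0.4 units closer together.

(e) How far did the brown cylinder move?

2.1

The brown cylinder was near (5.9, 4.9) before and (7.4, 3.4) after, so it travelled √(1.5² + 1.5²) ≈ 2.1 units.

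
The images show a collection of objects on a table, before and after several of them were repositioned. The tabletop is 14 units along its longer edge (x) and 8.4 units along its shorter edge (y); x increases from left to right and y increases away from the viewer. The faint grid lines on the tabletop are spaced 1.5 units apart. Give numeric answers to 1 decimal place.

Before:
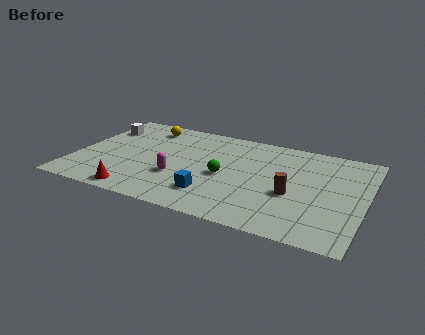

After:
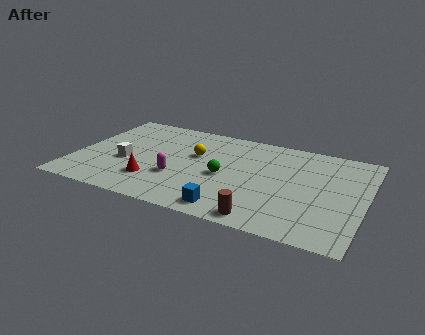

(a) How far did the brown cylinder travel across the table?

2.7

The brown cylinder moved from about (10.6, 3.4) to (9.5, 0.9), a distance of √(1.1² + 2.5²) ≈ 2.7.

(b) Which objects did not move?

the green sphere and the magenta capsule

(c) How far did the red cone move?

1.4

From (3.4, 0.9) to (4.0, 2.2), the red cone covered √(0.6² + 1.3²) ≈ 1.4 units.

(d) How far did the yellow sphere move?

3.2

The yellow sphere moved from about (3.0, 7.0) to (5.7, 5.2), a distance of √(2.7² + 1.8²) ≈ 3.2.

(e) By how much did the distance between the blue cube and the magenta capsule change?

+1.3

Before: roughly 2.0 units apart; after: 3.3. That's 1.3 units further apart.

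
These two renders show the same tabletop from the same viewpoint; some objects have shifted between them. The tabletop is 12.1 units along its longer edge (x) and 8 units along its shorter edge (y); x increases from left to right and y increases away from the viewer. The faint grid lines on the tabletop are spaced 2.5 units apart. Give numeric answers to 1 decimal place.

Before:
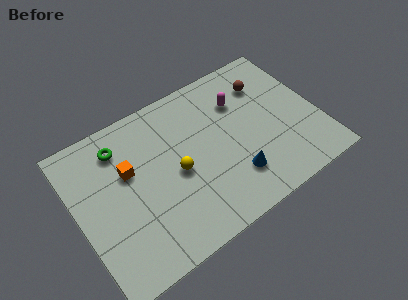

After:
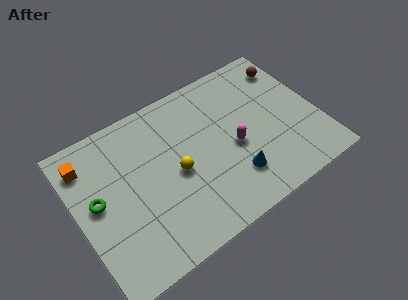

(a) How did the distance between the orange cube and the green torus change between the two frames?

+0.7

They were about 1.4 units apart before and 2.1 after — 0.7 units further apart.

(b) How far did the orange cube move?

2.4

From (2.7, 5.0) to (0.8, 6.4), the orange cube covered √(1.9² + 1.4²) ≈ 2.4 units.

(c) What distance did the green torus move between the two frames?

2.6

From (2.5, 6.4) to (1.0, 4.3), the green torus covered √(1.5² + 2.1²) ≈ 2.6 units.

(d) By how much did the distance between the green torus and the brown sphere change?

+3.0

The distance was about 7.4 in the first image and 10.4 in the second, so they moved 3.0 units further apart.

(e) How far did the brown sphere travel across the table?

1.4

From (9.9, 6.0) to (11.2, 6.4), the brown sphere covered √(1.3² + 0.4²) ≈ 1.4 units.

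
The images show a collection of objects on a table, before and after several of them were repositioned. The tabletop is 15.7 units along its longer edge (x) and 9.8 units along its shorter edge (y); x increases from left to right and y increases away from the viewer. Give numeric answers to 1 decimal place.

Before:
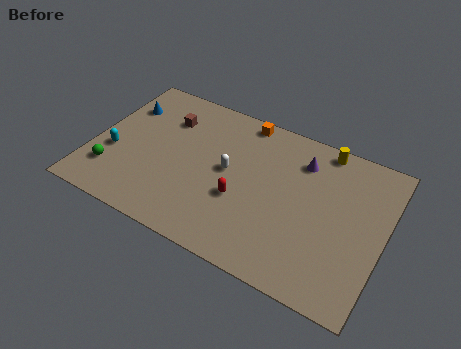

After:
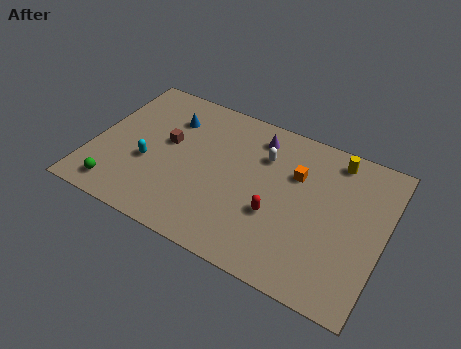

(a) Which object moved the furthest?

the orange cube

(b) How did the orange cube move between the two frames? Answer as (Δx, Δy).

(3.2, -2.3)

The orange cube started near (7.6, 8.9) and ended near (10.8, 6.6).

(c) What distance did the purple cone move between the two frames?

2.5

From (11.0, 7.6) to (8.5, 8.1), the purple cone covered √(2.5² + 0.5²) ≈ 2.5 units.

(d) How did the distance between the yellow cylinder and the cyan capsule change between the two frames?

-1.3

Before: roughly 12.0 units apart; after: 10.7. That's 1.3 units closer together.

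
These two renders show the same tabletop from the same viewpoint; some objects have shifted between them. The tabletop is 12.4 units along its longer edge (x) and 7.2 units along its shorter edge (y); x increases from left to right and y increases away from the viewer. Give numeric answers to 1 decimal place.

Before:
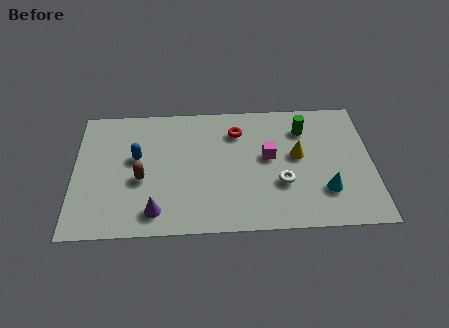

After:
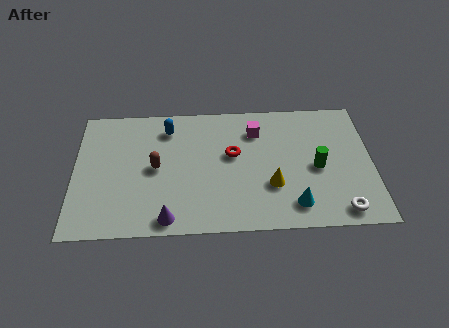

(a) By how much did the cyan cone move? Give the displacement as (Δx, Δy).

(-1.3, -0.7)

The cyan cone started near (10.4, 2.0) and ended near (9.1, 1.3).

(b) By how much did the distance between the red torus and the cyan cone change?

-1.2

Before: roughly 5.0 units apart; after: 3.8. That's 1.2 units closer together.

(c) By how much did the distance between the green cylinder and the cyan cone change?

-1.4

The distance was about 3.6 in the first image and 2.2 in the second, so they moved 1.4 units closer together.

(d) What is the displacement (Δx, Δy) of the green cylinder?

(0.5, -2.2)

From the two frames, the green cylinder sits at roughly (9.6, 5.5) before and (10.1, 3.3) after.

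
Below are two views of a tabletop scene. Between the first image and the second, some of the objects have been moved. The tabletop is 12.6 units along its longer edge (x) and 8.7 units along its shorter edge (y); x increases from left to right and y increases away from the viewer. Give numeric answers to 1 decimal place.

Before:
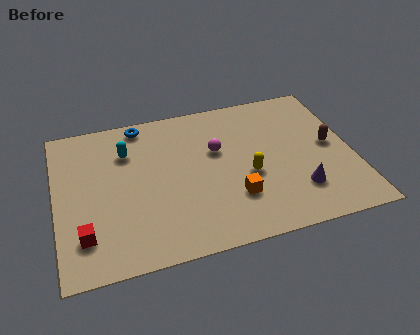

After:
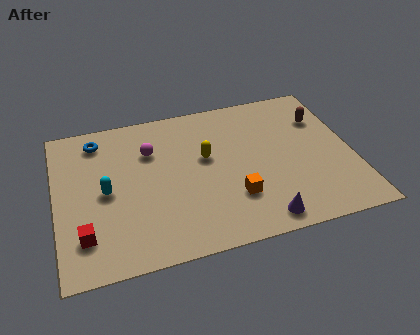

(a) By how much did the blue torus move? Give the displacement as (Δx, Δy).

(-1.9, -0.5)

The blue torus started near (3.8, 7.8) and ended near (1.9, 7.3).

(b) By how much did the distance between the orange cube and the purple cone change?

-0.9

Before: roughly 2.7 units apart; after: 1.8. That's 0.9 units closer together.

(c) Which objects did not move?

the orange cube and the red cube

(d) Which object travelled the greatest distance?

the magenta sphere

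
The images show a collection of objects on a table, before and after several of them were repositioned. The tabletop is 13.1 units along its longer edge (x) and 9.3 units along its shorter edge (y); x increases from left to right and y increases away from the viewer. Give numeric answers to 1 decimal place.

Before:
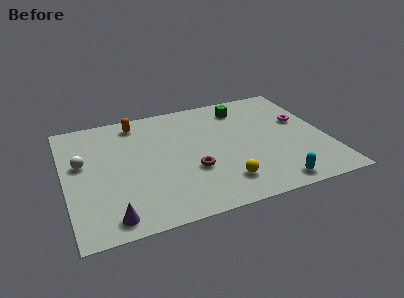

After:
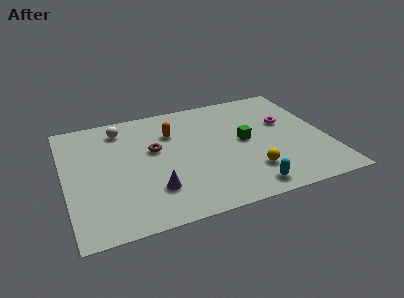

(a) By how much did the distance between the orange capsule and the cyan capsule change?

-3.0

Before: roughly 9.4 units apart; after: 6.4. That's 3.0 units closer together.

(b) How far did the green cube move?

2.8

The green cube was near (9.2, 7.6) before and (9.0, 4.8) after, so it travelled √(0.2² + 2.8²) ≈ 2.8 units.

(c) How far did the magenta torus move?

0.8

From (12.0, 5.6) to (11.2, 5.7), the magenta torus covered √(0.8² + 0.1²) ≈ 0.8 units.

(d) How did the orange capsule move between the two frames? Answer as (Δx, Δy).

(1.7, -1.4)

The orange capsule was at about (3.8, 8.0) and moved to about (5.5, 6.6).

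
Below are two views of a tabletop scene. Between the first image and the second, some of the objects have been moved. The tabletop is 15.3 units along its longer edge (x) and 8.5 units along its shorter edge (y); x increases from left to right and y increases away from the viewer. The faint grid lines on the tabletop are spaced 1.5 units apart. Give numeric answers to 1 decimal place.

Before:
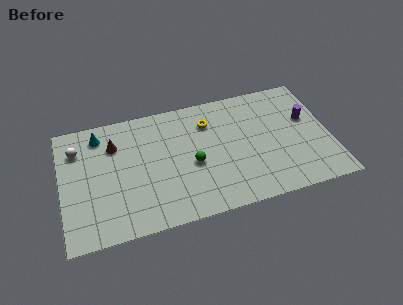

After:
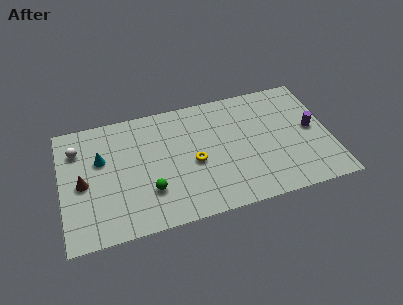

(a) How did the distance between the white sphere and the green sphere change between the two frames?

-1.4

The distance was about 6.9 in the first image and 5.5 in the second, so they moved 1.4 units closer together.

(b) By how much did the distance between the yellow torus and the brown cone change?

+0.9

Before: roughly 5.4 units apart; after: 6.3. That's 0.9 units further apart.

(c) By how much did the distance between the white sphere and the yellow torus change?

-0.5

They were about 7.5 units apart before and 7.0 after — 0.5 units closer together.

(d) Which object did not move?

the white sphere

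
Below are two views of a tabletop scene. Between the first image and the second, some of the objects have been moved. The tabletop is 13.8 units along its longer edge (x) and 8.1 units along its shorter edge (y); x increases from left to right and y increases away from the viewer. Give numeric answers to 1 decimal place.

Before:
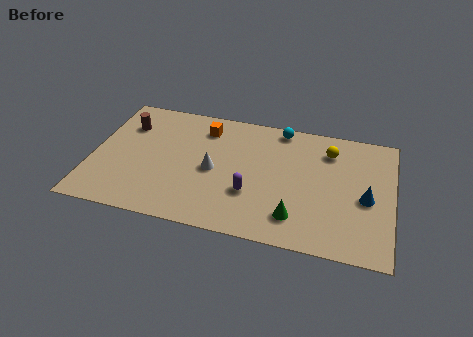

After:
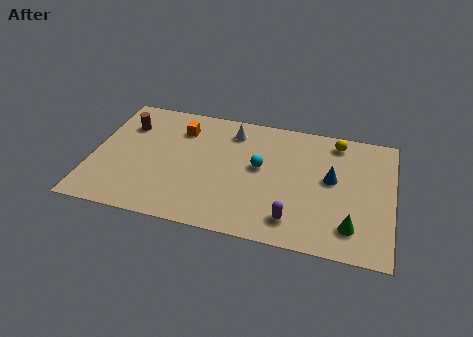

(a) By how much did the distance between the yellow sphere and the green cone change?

+0.6

The distance was about 4.8 in the first image and 5.4 in the second, so they moved 0.6 units further apart.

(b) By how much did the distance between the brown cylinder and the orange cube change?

-1.1

They were about 3.6 units apart before and 2.5 after — 1.1 units closer together.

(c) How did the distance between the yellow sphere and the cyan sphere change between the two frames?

+1.7

The distance was about 2.5 in the first image and 4.2 in the second, so they moved 1.7 units further apart.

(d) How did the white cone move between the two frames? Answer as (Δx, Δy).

(0.7, 2.8)

From the two frames, the white cone sits at roughly (5.6, 3.8) before and (6.3, 6.6) after.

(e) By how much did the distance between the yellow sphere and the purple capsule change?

+0.8

They were about 5.0 units apart before and 5.8 after — 0.8 units further apart.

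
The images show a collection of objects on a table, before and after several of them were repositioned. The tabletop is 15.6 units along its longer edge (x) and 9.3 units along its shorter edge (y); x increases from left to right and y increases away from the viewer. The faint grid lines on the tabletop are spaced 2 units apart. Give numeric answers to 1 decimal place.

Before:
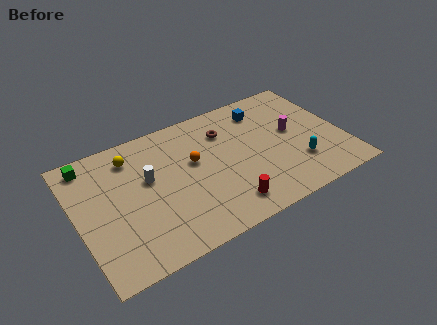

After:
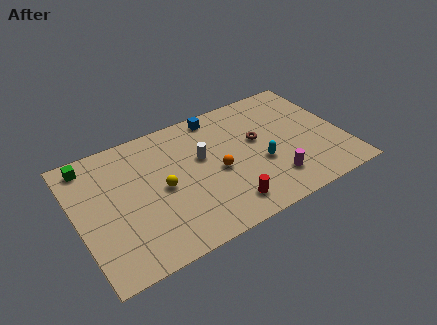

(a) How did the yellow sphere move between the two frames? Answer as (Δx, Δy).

(1.4, -3.0)

The yellow sphere started near (3.5, 7.5) and ended near (4.9, 4.5).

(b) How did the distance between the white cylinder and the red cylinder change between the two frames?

-1.5

Before: roughly 5.6 units apart; after: 4.1. That's 1.5 units closer together.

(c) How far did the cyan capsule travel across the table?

2.3

The cyan capsule moved from about (12.7, 2.6) to (10.6, 3.6), a distance of √(2.1² + 1.0²) ≈ 2.3.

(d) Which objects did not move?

the green cube and the red cylinder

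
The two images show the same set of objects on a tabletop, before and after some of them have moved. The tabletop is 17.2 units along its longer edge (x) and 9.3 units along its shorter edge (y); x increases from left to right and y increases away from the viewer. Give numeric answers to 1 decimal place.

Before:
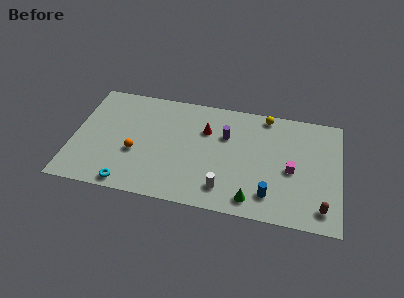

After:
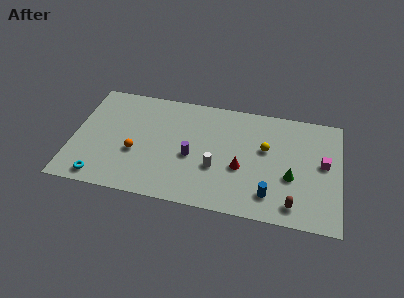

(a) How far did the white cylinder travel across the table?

1.7

The white cylinder was near (9.9, 1.8) before and (9.3, 3.4) after, so it travelled √(0.6² + 1.6²) ≈ 1.7 units.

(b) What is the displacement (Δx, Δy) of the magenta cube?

(2.0, 0.9)

From the two frames, the magenta cube sits at roughly (14.1, 4.2) before and (16.1, 5.1) after.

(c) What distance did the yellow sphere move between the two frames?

2.8

From (12.3, 8.4) to (12.4, 5.6), the yellow sphere covered √(0.1² + 2.8²) ≈ 2.8 units.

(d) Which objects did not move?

the orange sphere and the blue cylinder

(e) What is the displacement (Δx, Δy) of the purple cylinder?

(-2.1, -2.2)

The purple cylinder was at about (9.8, 6.2) and moved to about (7.7, 4.0).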